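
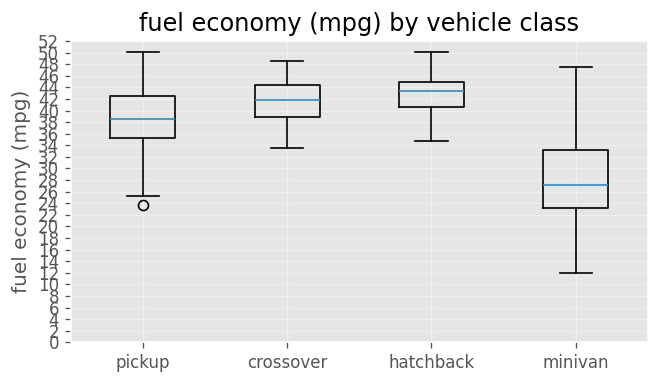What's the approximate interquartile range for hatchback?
≈ 4

Q3 ≈ 44, Q1 ≈ 40; IQR ≈ 4.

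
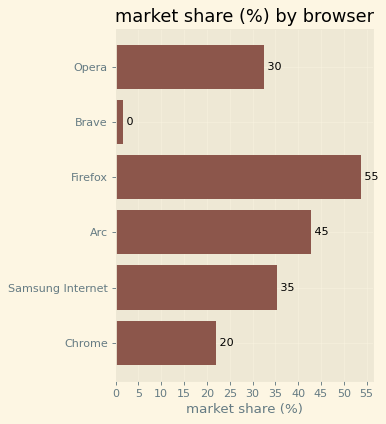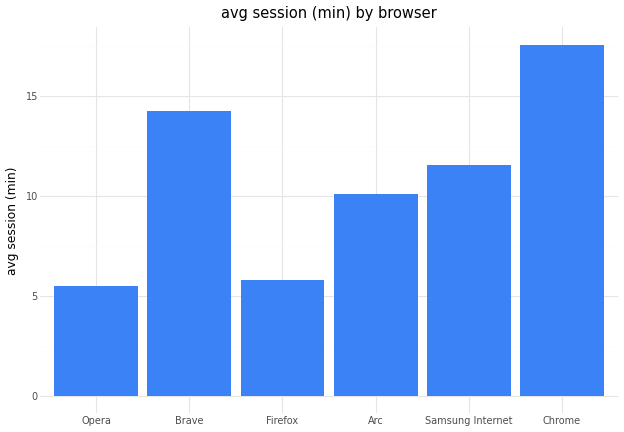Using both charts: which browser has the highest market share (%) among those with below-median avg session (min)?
Firefox

Chart 2 median avg session (min) ≈ 10; below-median browsers: Opera, Firefox, Arc. Among those, Firefox has the highest market share (%) (≈ 55).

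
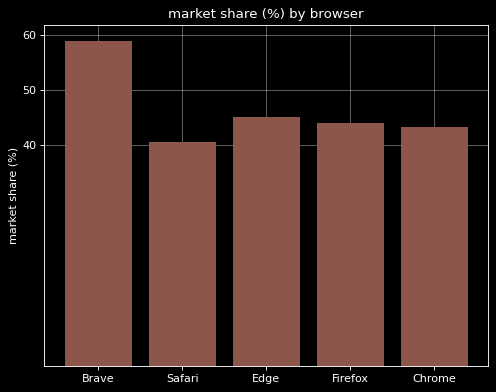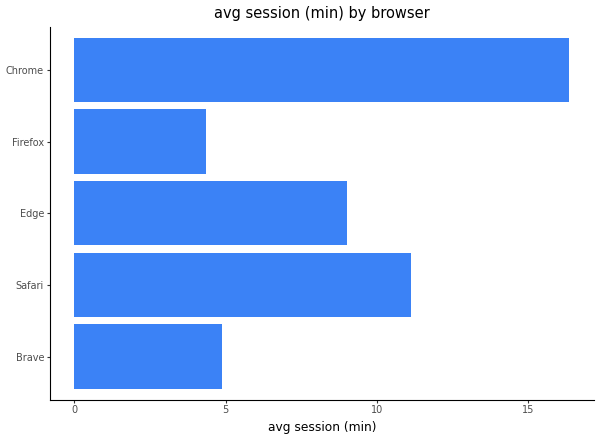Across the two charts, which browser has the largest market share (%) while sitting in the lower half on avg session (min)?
Brave

Chart 2 median avg session (min) ≈ 10; below-median browsers: Brave, Firefox. Among those, Brave has the highest market share (%) (≈ 60).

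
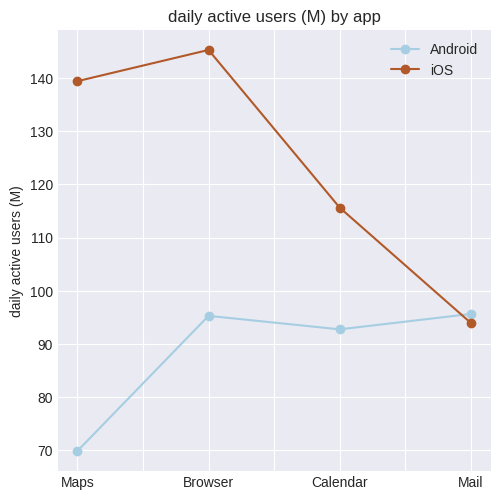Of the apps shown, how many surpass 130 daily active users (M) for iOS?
2

Above 130: Maps, Browser.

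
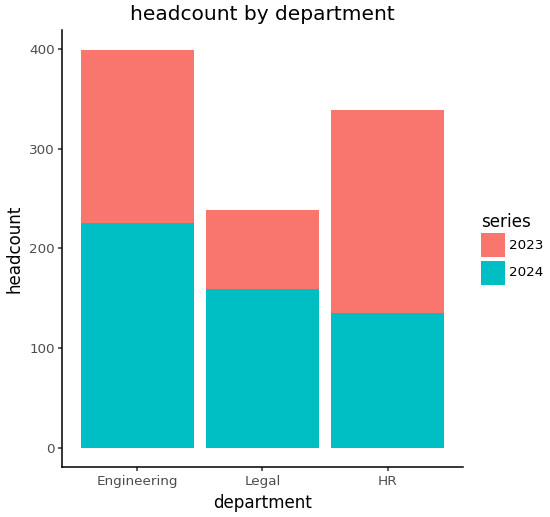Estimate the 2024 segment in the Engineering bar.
2024 top ≈ 200, bottom ≈ 0; segment ≈ 200.

≈ 200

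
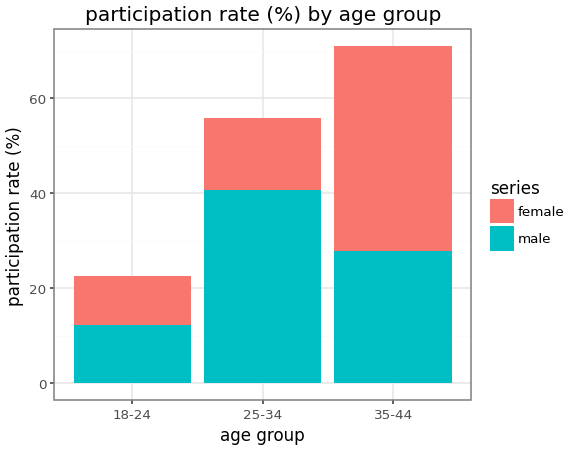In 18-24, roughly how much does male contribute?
male top ≈ 10, bottom ≈ 0; segment ≈ 10.

≈ 10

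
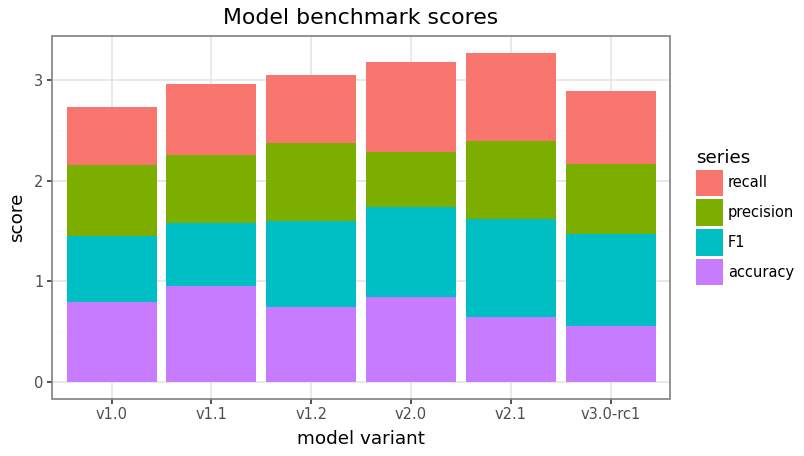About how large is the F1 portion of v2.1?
F1 top ≈ 1.5, bottom ≈ 0.5; segment ≈ 1.0.

≈ 1.0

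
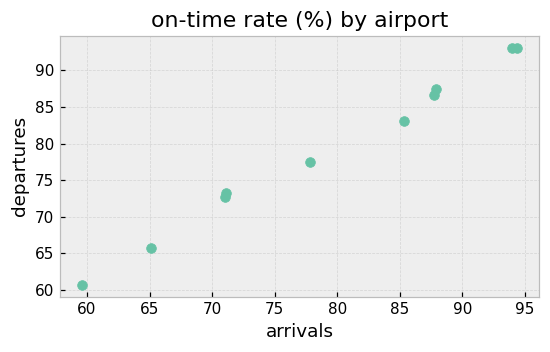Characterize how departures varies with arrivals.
positive, strong

Points are positively correlated; strong (|r| ≈ 1.0).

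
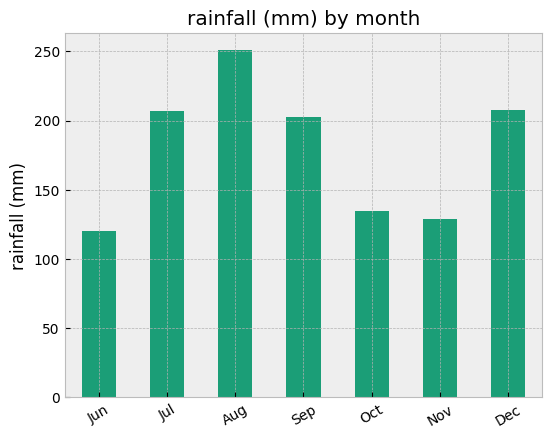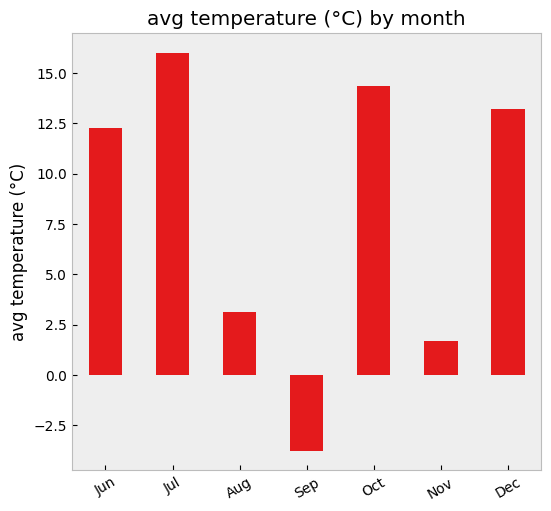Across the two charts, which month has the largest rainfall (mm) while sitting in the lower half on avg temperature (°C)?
Chart 2 median avg temperature (°C) ≈ 12; below-median months: Aug, Sep, Nov. Among those, Aug has the highest rainfall (mm) (≈ 250).

Aug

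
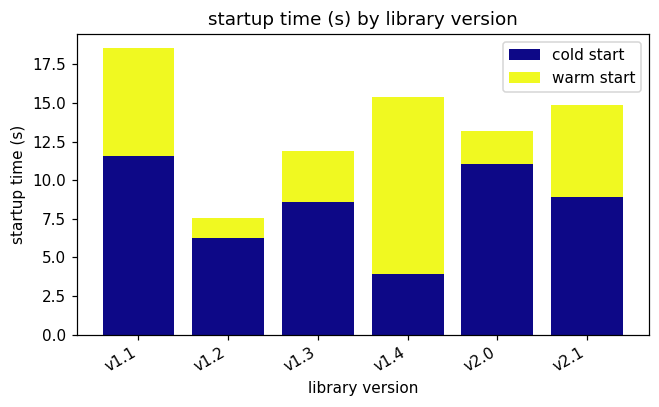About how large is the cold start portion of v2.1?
≈ 8

cold start top ≈ 8, bottom ≈ 0; segment ≈ 8.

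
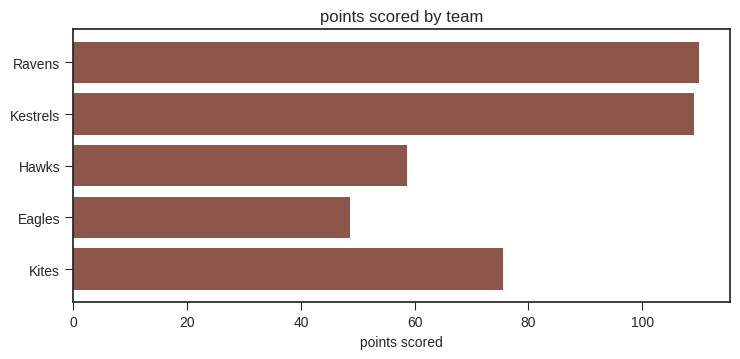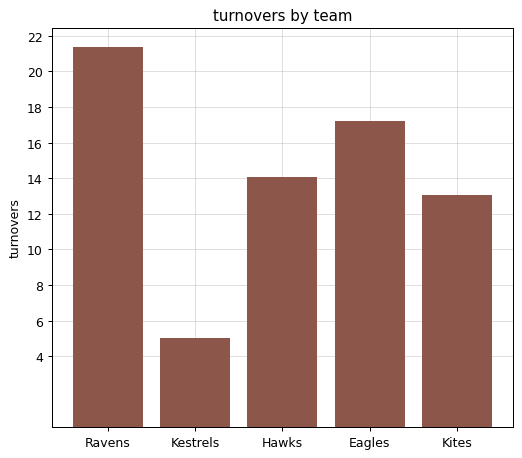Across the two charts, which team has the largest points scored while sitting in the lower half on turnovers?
Kestrels

Chart 2 median turnovers ≈ 14; below-median teams: Kestrels, Kites. Among those, Kestrels has the highest points scored (≈ 100).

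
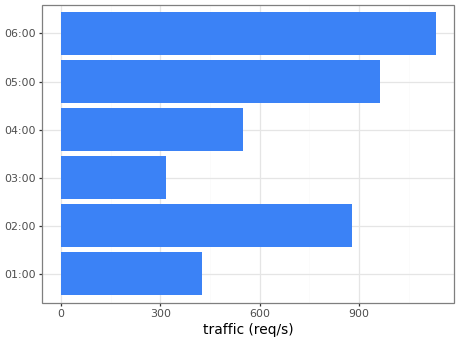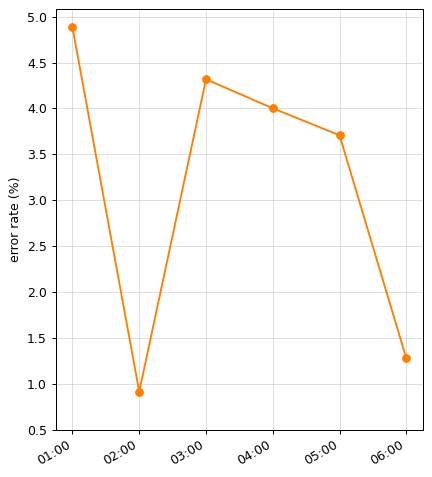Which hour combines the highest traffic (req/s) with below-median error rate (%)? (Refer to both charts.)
Chart 2 median error rate (%) ≈ 4; below-median hours: 02:00, 05:00, 06:00. Among those, 06:00 has the highest traffic (req/s) (≈ 1200).

06:00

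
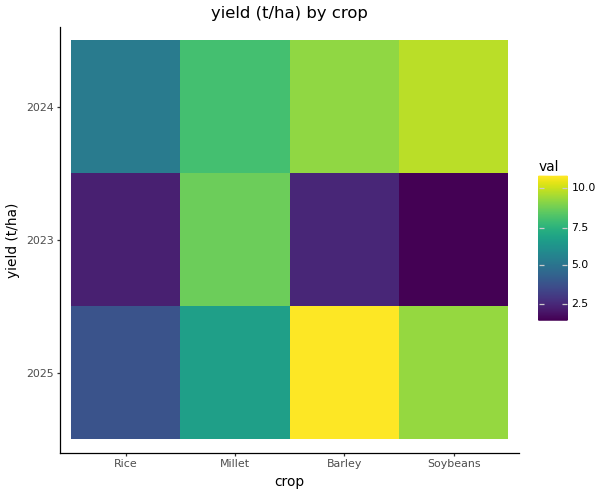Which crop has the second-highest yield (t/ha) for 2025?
Top 3 for 2025: Barley ≈ 11, Soybeans ≈ 9, Millet ≈ 7.

Soybeans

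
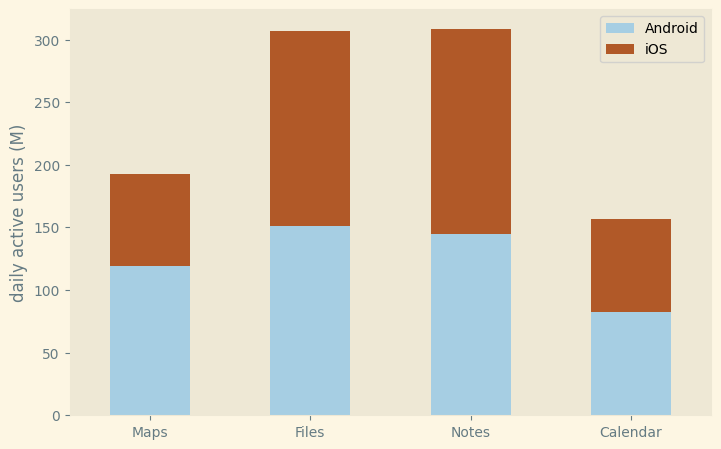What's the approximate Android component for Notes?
≈ 150

Android top ≈ 150, bottom ≈ 0; segment ≈ 150.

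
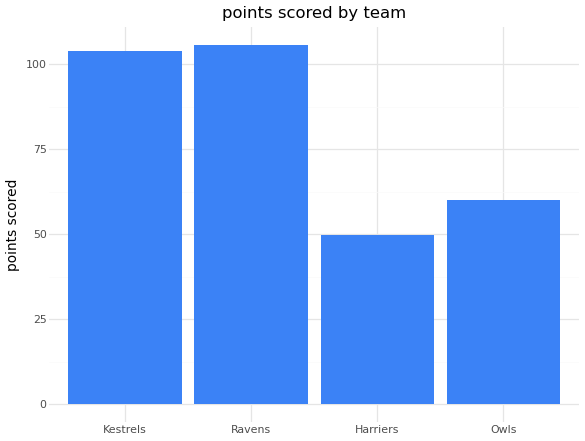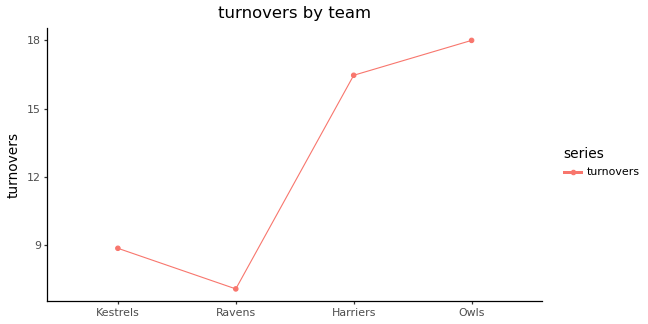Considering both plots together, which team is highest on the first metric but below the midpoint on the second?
Ravens

Chart 2 median turnovers ≈ 12; below-median teams: Kestrels, Ravens. Among those, Ravens has the highest points scored (≈ 110).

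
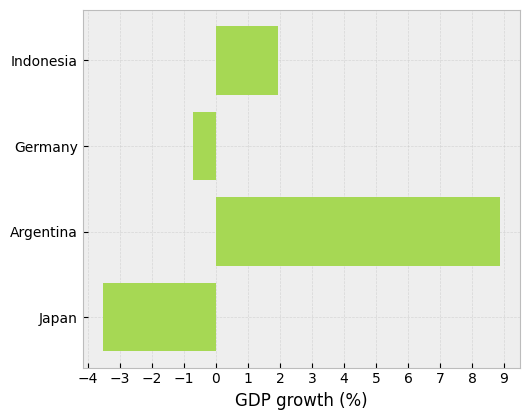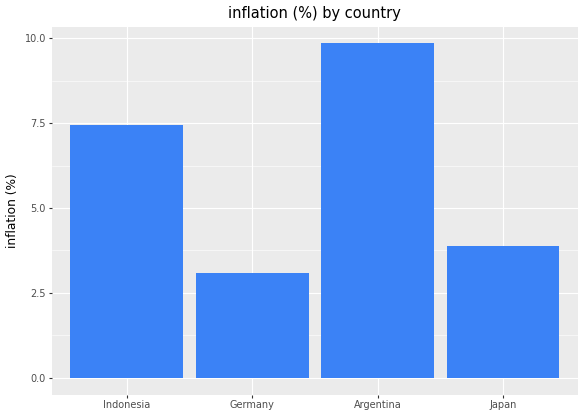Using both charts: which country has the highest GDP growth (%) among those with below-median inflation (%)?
Chart 2 median inflation (%) ≈ 6; below-median countries: Germany, Japan. Among those, Germany has the highest GDP growth (%) (≈ -1).

Germany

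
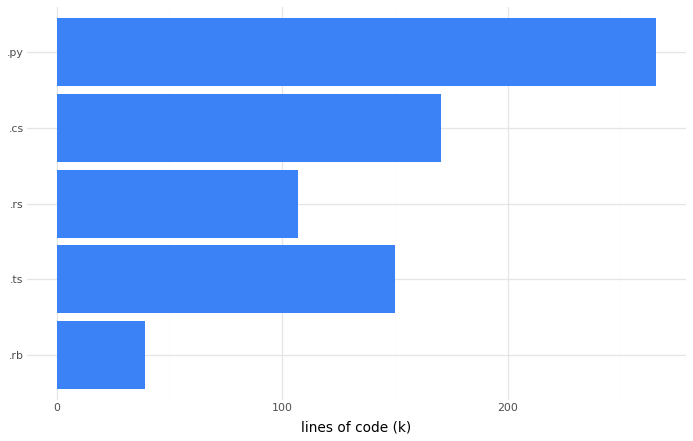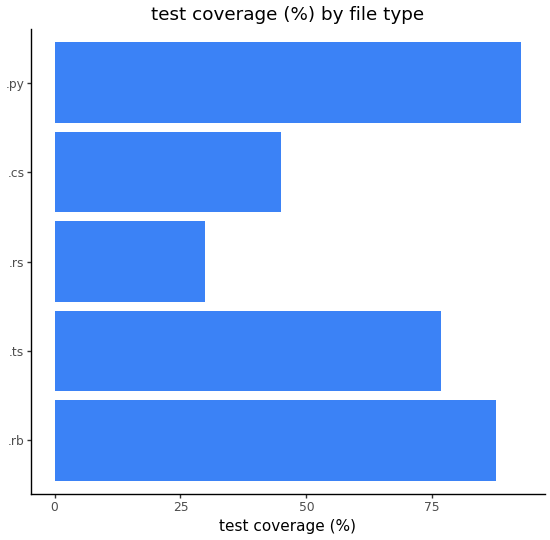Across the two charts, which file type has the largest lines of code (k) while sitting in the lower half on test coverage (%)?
Chart 2 median test coverage (%) ≈ 80; below-median file types: .rs, .cs. Among those, .cs has the highest lines of code (k) (≈ 175).

.cs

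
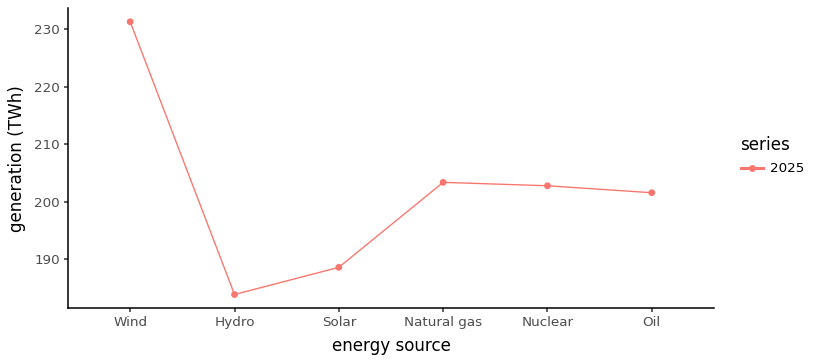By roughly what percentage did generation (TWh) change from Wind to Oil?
≈ -13%

Wind ≈ 230, Oil ≈ 200; (200 − 230) / 230 ≈ -13%.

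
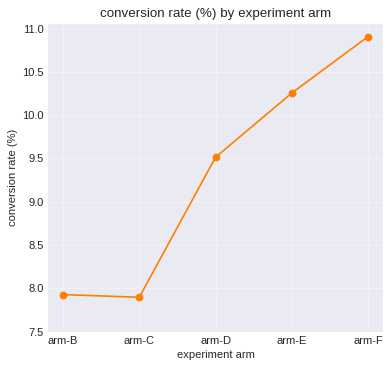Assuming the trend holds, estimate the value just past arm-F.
Last three: 9.5, 10.5, 11.0 → slope ≈ 0.75/step → next ≈ 11.75.

≈ 11.75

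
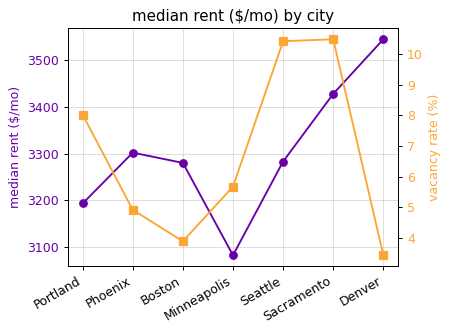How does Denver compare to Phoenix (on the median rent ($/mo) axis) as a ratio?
≈ 1.08×

Denver ≈ 3550, Phoenix ≈ 3300; 3550/3300 ≈ 1.08.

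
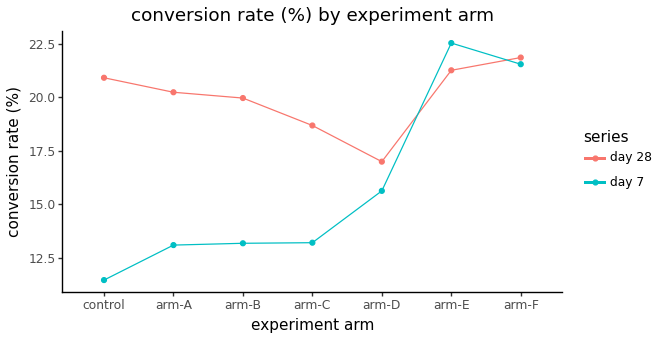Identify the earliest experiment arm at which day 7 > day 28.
arm-D: day 7 ≈ 16 vs day 28 ≈ 17 (not yet); arm-E: day 7 ≈ 23 vs day 28 ≈ 21 (first crossover).

arm-E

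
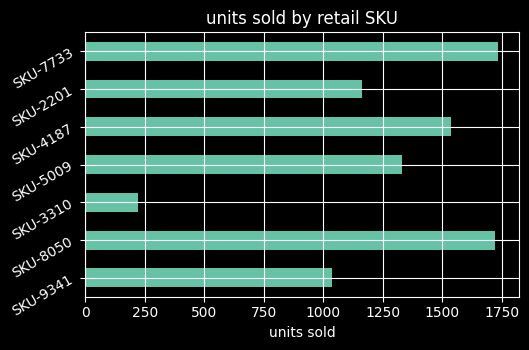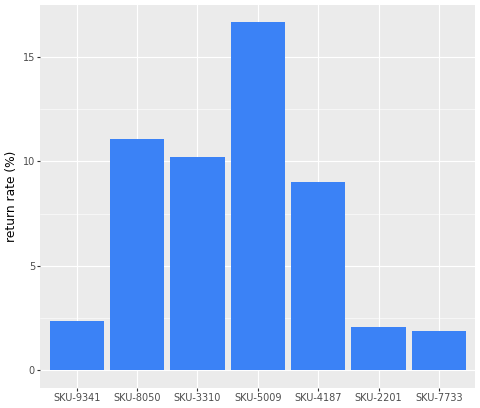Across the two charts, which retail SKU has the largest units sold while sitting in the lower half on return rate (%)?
SKU-7733

Chart 2 median return rate (%) ≈ 10; below-median retail SKUs: SKU-9341, SKU-2201, SKU-7733. Among those, SKU-7733 has the highest units sold (≈ 1800).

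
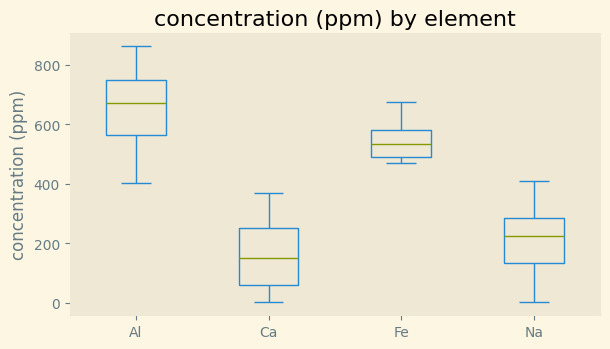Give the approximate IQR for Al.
Q3 ≈ 750, Q1 ≈ 550; IQR ≈ 200.

≈ 200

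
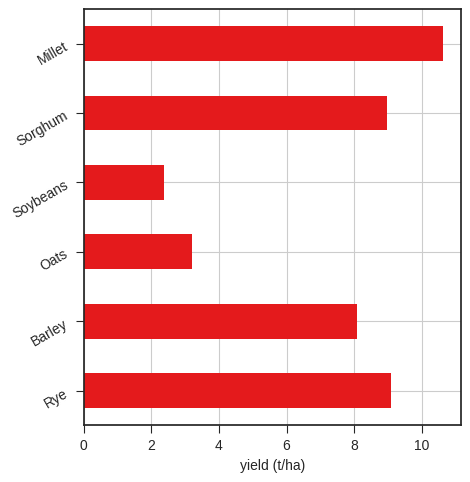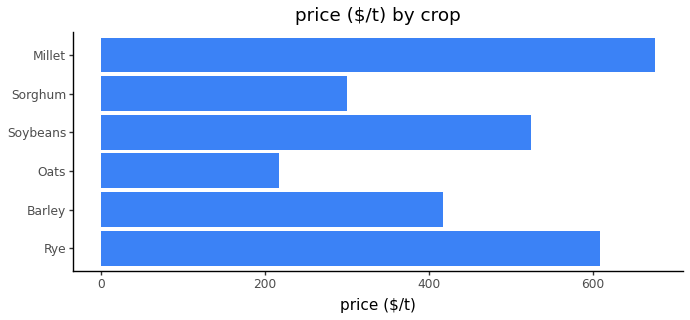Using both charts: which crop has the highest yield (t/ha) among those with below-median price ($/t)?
Chart 2 median price ($/t) ≈ 500; below-median crops: Barley, Oats, Sorghum. Among those, Sorghum has the highest yield (t/ha) (≈ 9).

Sorghum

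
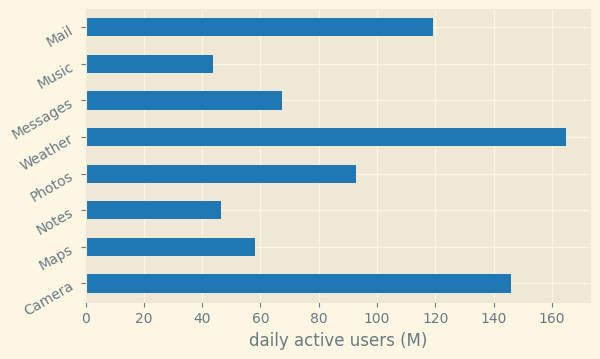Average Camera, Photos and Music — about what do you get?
≈ 93

(140 + 100 + 40) / 3 ≈ 93.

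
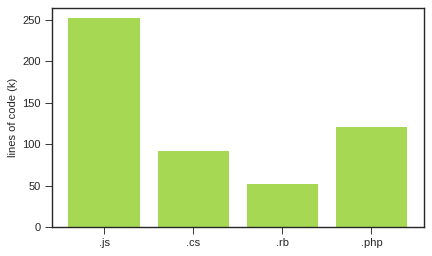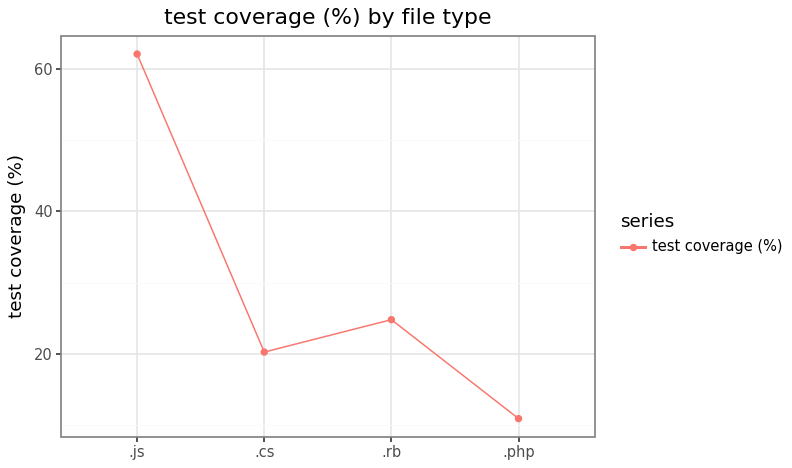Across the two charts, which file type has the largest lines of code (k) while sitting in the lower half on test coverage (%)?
Chart 2 median test coverage (%) ≈ 20; below-median file types: .cs, .php. Among those, .php has the highest lines of code (k) (≈ 125).

.php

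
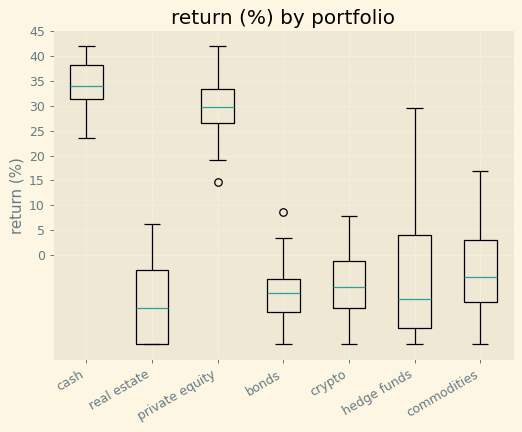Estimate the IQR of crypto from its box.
Q3 ≈ 0, Q1 ≈ -10; IQR ≈ 10.

≈ 10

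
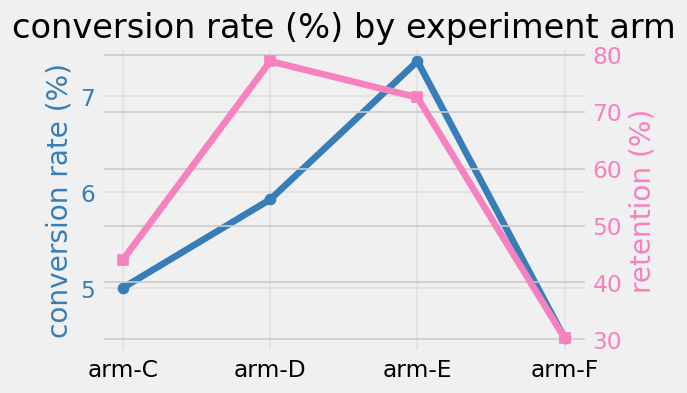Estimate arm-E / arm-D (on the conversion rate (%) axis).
≈ 1.25×

arm-E ≈ 7.5, arm-D ≈ 6.0; 7.5/6.0 ≈ 1.25.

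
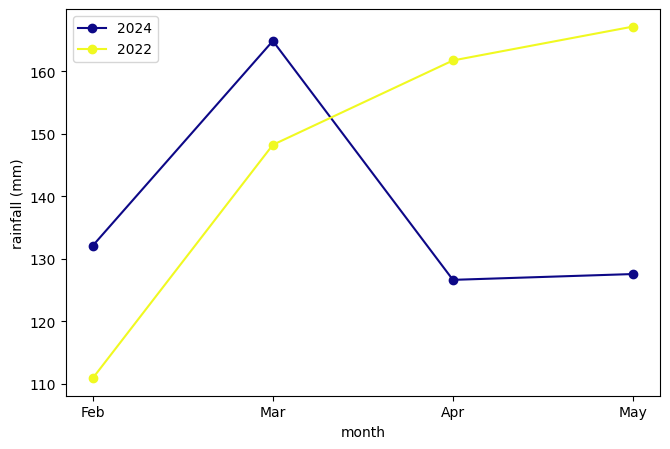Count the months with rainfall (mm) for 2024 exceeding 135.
Above 135: Mar.

1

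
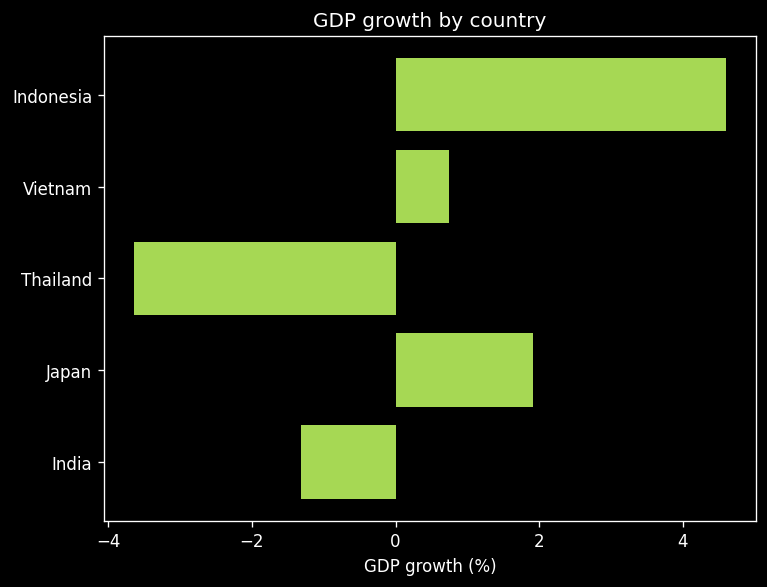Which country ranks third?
Vietnam

Top 4: Indonesia ≈ 5, Japan ≈ 2, Vietnam ≈ 1, India ≈ -1.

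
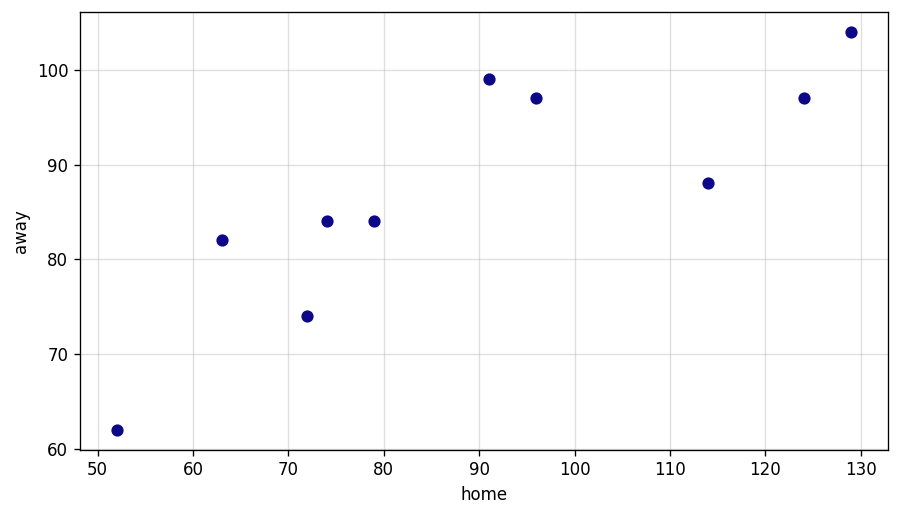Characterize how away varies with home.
positive, strong

Points are positively correlated; strong (|r| ≈ 0.8).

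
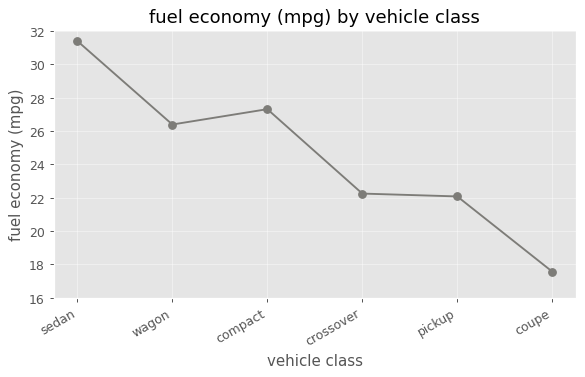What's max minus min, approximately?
≈ 14

Max sedan ≈ 32, min coupe ≈ 18; range ≈ 14.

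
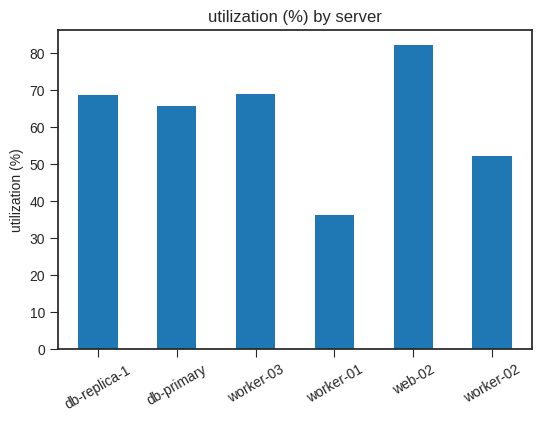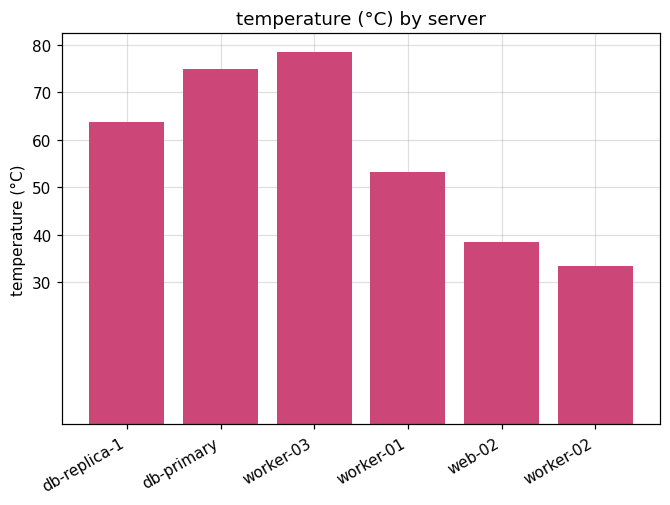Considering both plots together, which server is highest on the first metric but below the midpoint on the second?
Chart 2 median temperature (°C) ≈ 60; below-median servers: worker-01, web-02, worker-02. Among those, web-02 has the highest utilization (%) (≈ 80).

web-02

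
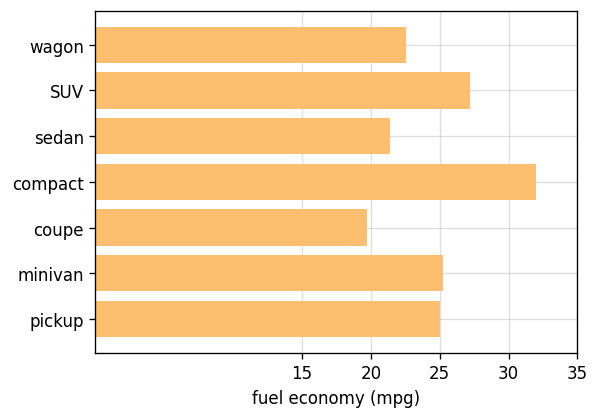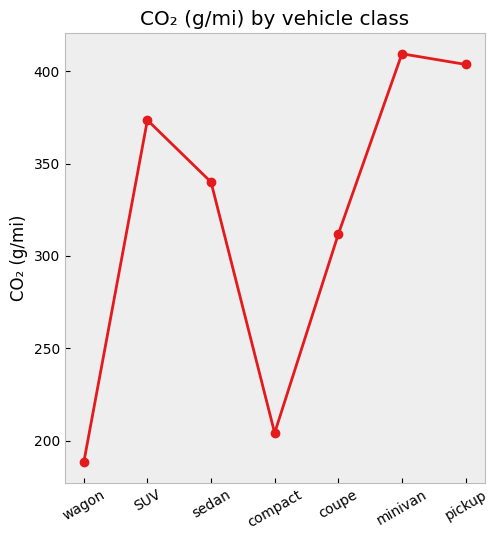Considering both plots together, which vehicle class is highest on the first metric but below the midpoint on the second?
compact

Chart 2 median CO₂ (g/mi) ≈ 350; below-median vehicle classes: wagon, compact, coupe. Among those, compact has the highest fuel economy (mpg) (≈ 30).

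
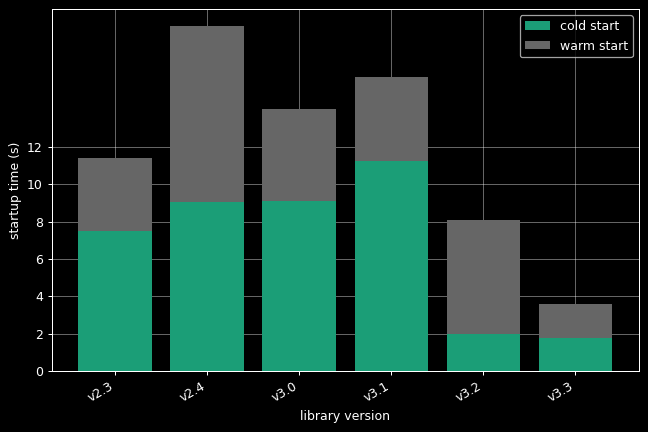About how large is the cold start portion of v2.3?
cold start top ≈ 8, bottom ≈ 0; segment ≈ 8.

≈ 8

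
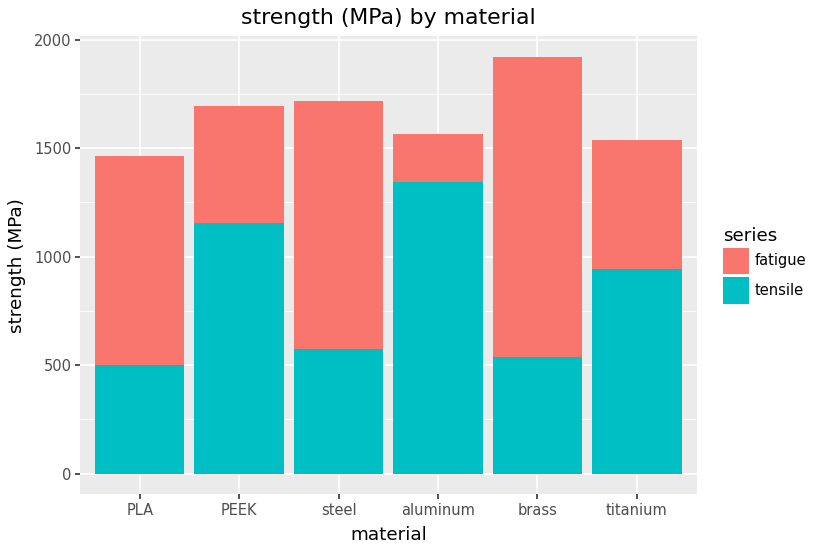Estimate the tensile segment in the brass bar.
tensile top ≈ 600, bottom ≈ 0; segment ≈ 600.

≈ 600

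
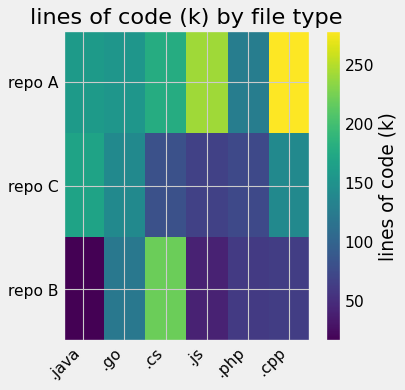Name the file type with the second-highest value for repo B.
Top 3 for repo B: .cs ≈ 225, .go ≈ 125, .cpp ≈ 75.

.go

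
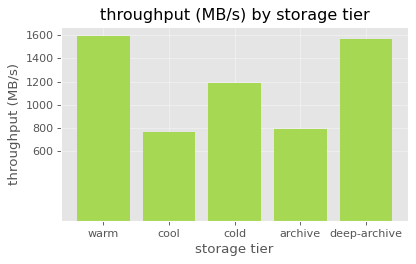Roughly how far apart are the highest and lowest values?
≈ 800

Max warm ≈ 1600, min cool ≈ 800; range ≈ 800.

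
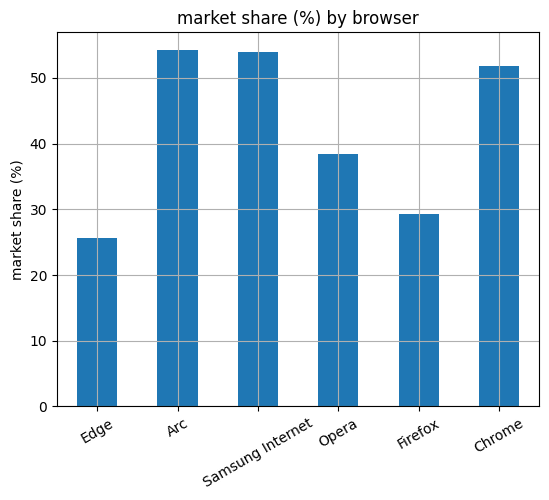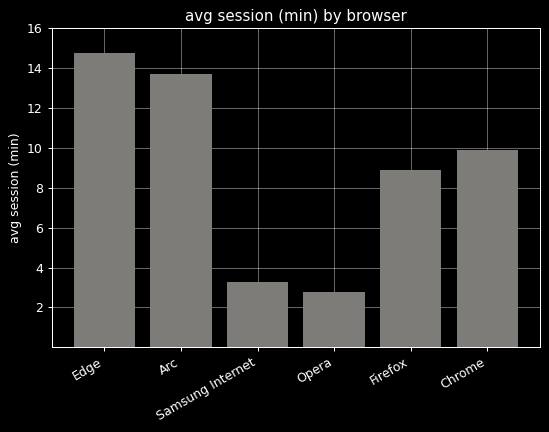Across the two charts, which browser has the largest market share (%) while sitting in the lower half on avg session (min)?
Chart 2 median avg session (min) ≈ 10; below-median browsers: Samsung Internet, Opera, Firefox. Among those, Samsung Internet has the highest market share (%) (≈ 55).

Samsung Internet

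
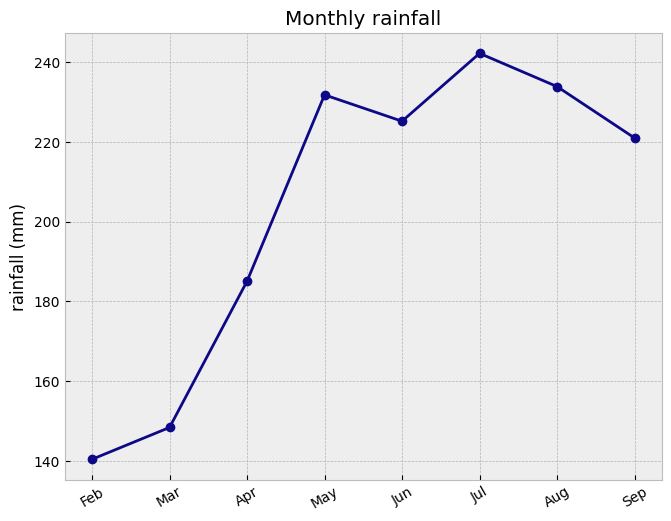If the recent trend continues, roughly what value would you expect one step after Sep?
≈ 210

Last three: 240, 230, 220 → slope ≈ -10/step → next ≈ 210.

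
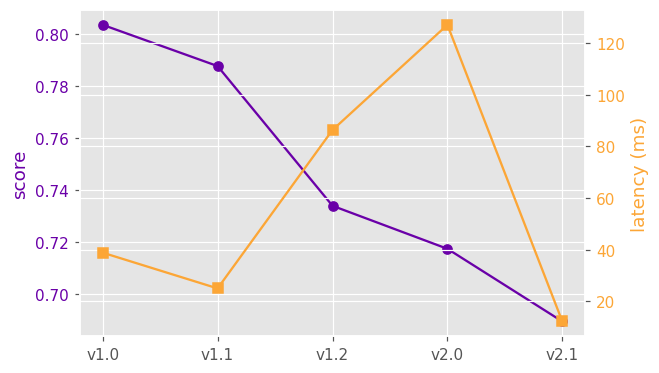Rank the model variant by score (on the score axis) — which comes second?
v1.1

Top 3 (on the score axis): v1.0 ≈ 0.80, v1.1 ≈ 0.79, v1.2 ≈ 0.73.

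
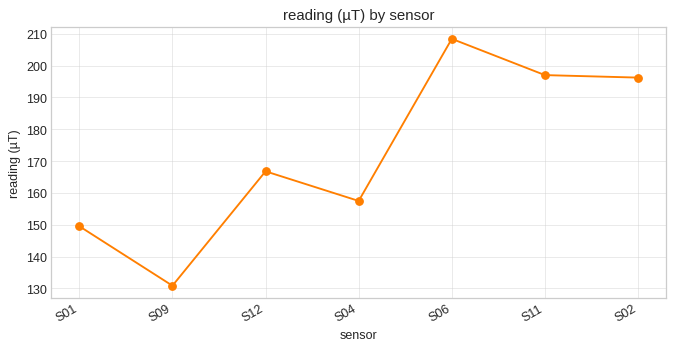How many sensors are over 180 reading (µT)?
3

Above 180: S06, S11, S02.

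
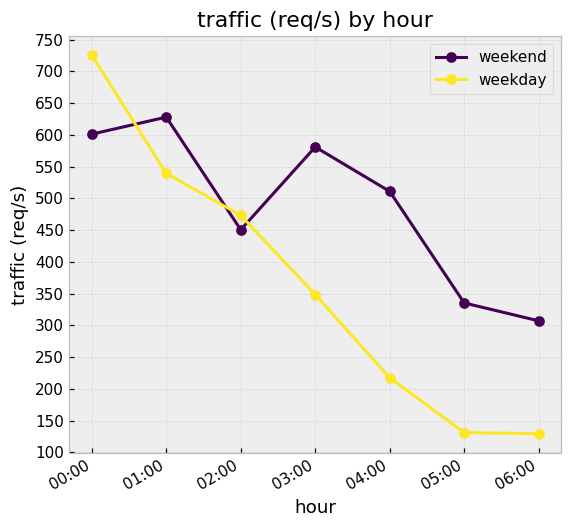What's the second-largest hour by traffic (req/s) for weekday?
01:00

Top 3 for weekday: 00:00 ≈ 750, 01:00 ≈ 550, 02:00 ≈ 450.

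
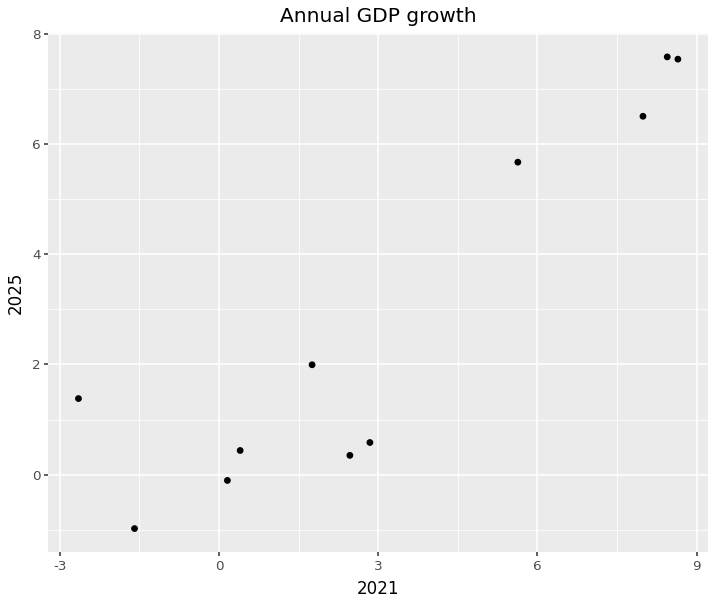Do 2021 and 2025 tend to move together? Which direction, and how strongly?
Points are positively correlated; strong (|r| ≈ 0.9).

positive, strong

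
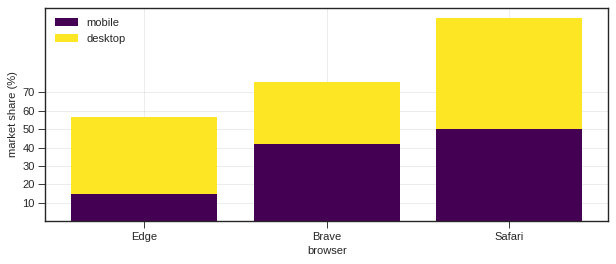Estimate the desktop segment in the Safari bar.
desktop top ≈ 110, bottom ≈ 50; segment ≈ 60.

≈ 60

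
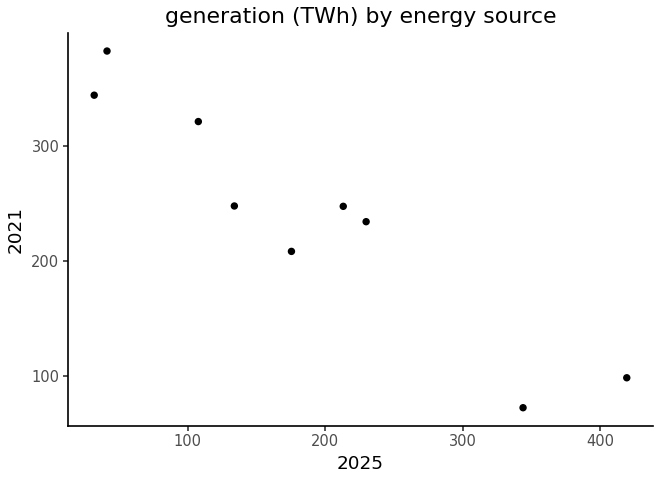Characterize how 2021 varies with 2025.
negative, strong

Points are negatively correlated; strong (|r| ≈ 0.9).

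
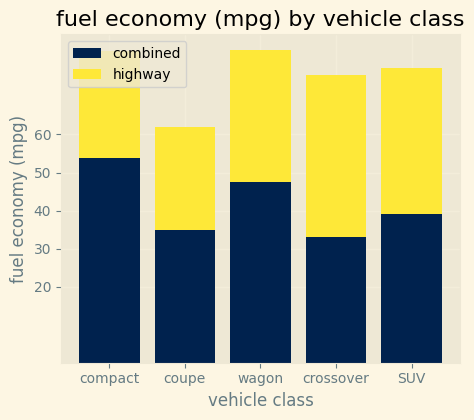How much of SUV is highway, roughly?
highway top ≈ 80, bottom ≈ 40; segment ≈ 40.

≈ 40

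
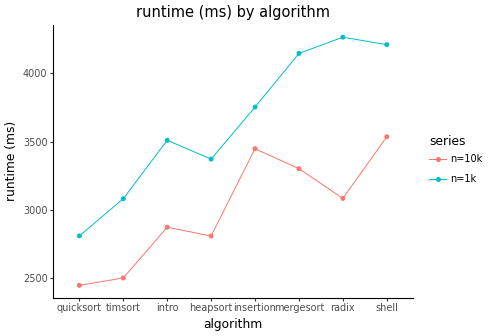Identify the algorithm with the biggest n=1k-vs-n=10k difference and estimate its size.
radix, ≈ 1200 ms

radix: n=1k ≈ 4200, n=10k ≈ 3000 → gap ≈ 1200. Next-largest (mergesort) is only ≈ 800.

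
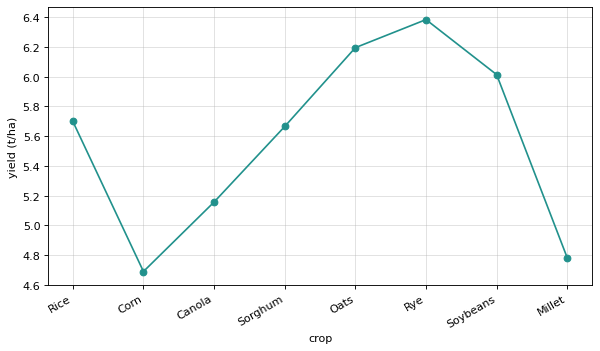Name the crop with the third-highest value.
Top 4: Rye ≈ 6.4, Oats ≈ 6.2, Soybeans ≈ 6.0, Rice ≈ 5.6.

Soybeans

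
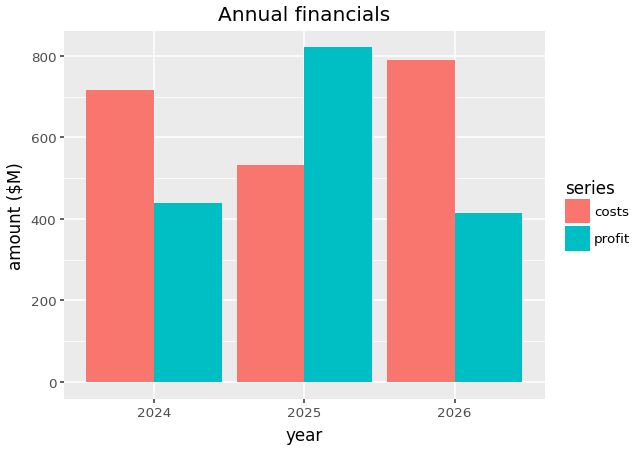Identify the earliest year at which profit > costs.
2024: profit ≈ 400 vs costs ≈ 700 (not yet); 2025: profit ≈ 800 vs costs ≈ 500 (first crossover).

2025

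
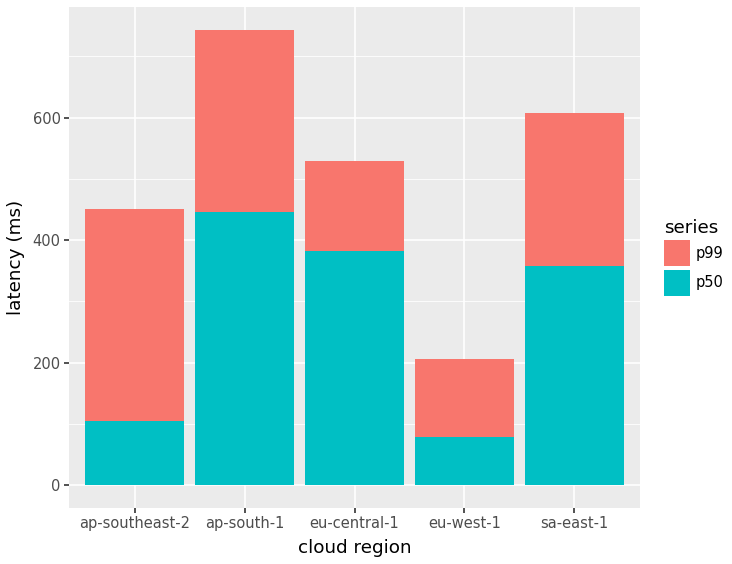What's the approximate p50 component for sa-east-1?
p50 top ≈ 400, bottom ≈ 0; segment ≈ 400.

≈ 400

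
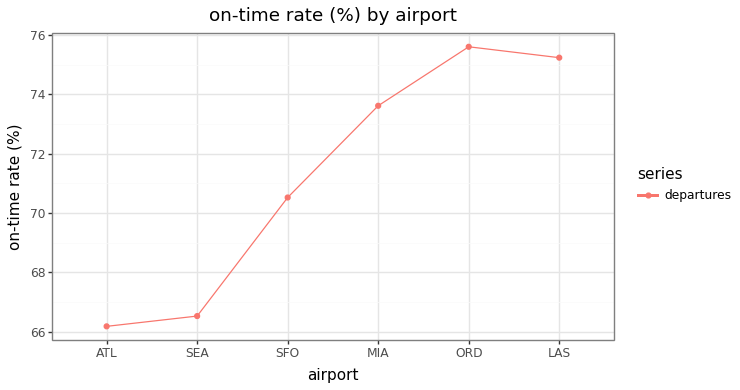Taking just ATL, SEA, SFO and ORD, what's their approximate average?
≈ 70

(66 + 67 + 71 + 76) / 4 ≈ 70.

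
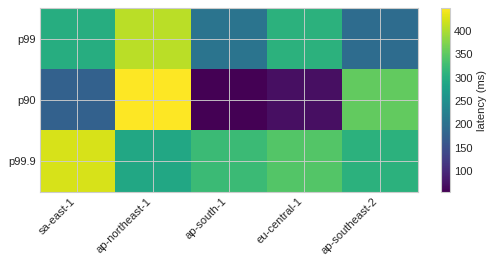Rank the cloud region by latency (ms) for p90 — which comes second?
ap-southeast-2

Top 3 for p90: ap-northeast-1 ≈ 450, ap-southeast-2 ≈ 350, sa-east-1 ≈ 200.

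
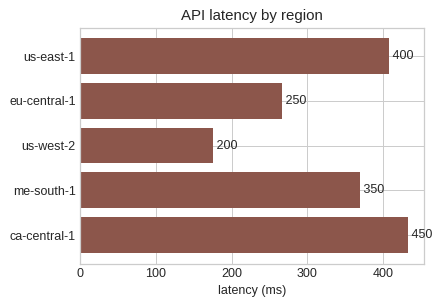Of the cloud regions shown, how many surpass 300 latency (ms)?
3

Above 300: us-east-1, me-south-1, ca-central-1.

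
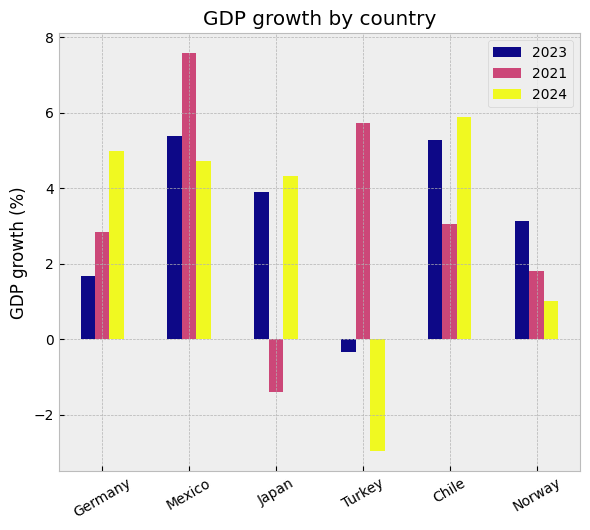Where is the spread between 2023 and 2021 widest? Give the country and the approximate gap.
Turkey: 2023 ≈ 0, 2021 ≈ 6 → gap ≈ 6. Next-largest (Japan) is only ≈ 5.

Turkey, ≈ 6 %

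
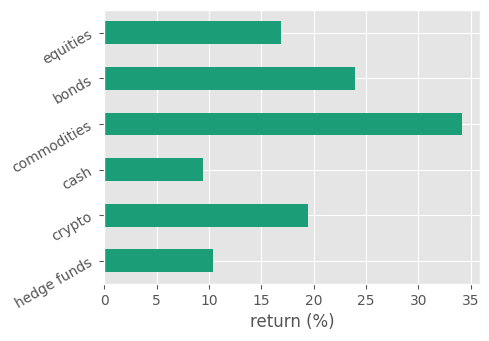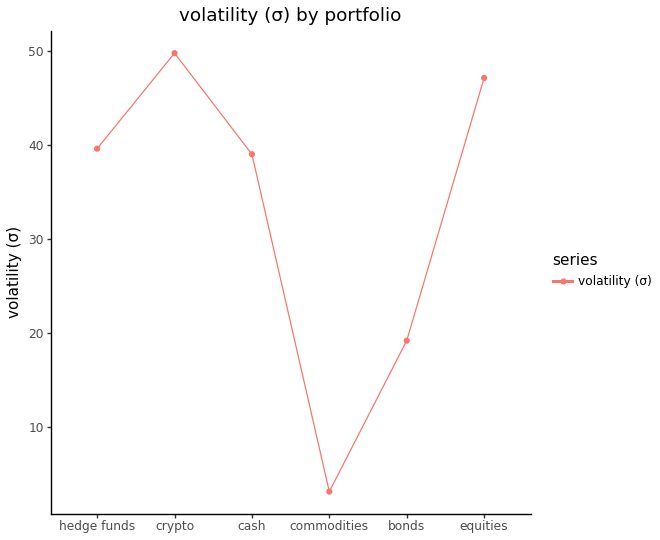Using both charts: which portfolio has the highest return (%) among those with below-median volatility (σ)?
Chart 2 median volatility (σ) ≈ 40; below-median portfolios: cash, commodities, bonds. Among those, commodities has the highest return (%) (≈ 35).

commodities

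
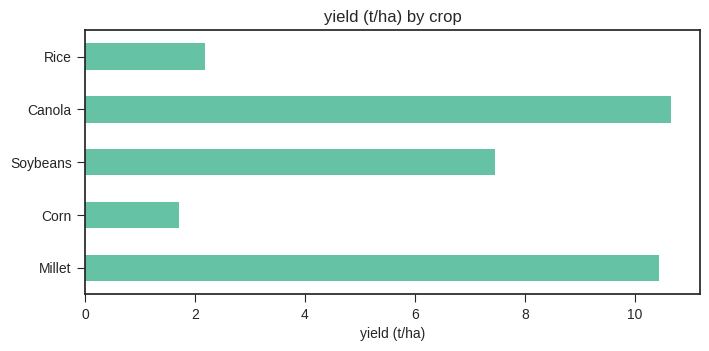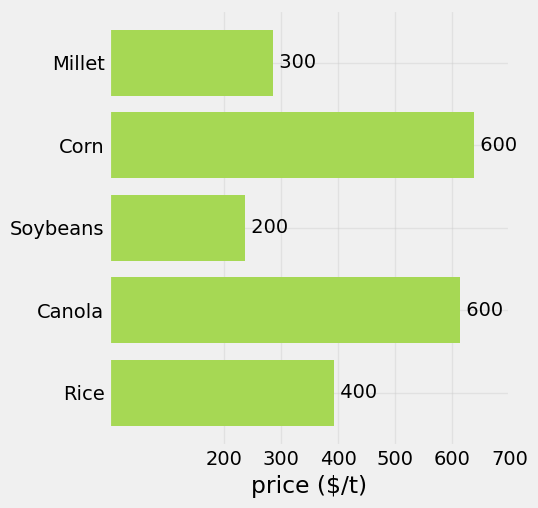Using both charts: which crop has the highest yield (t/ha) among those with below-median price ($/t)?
Millet

Chart 2 median price ($/t) ≈ 400; below-median crops: Millet, Soybeans. Among those, Millet has the highest yield (t/ha) (≈ 10).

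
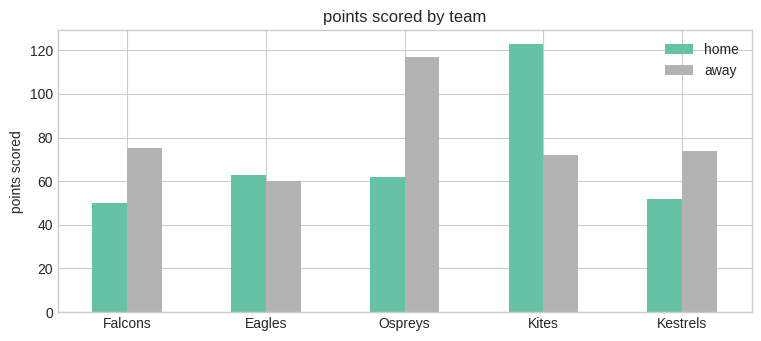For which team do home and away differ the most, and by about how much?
Ospreys: home ≈ 60, away ≈ 120 → gap ≈ 60. Next-largest (Kites) is only ≈ 40.

Ospreys, ≈ 60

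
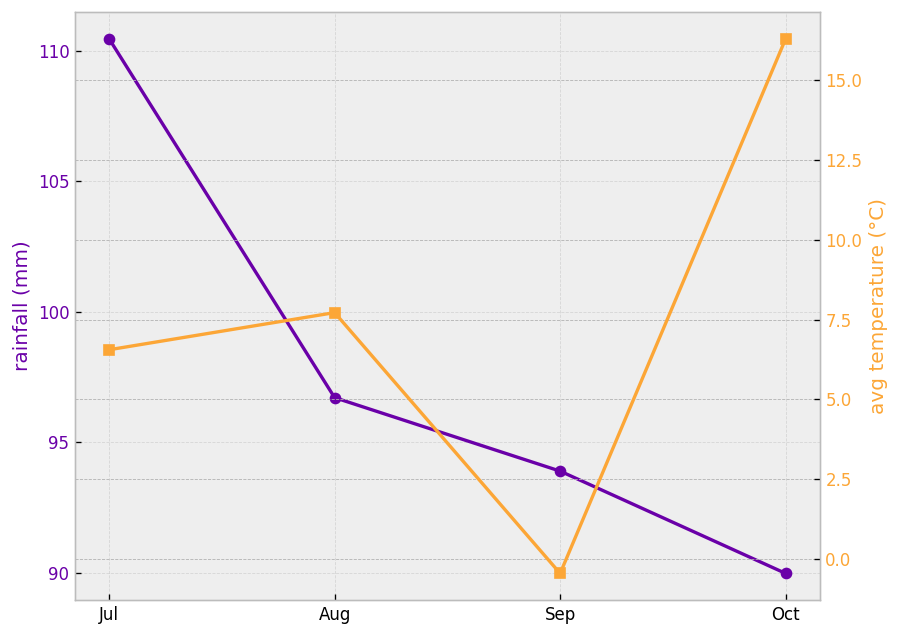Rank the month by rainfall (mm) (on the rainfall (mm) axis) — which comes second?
Aug

Top 3 (on the rainfall (mm) axis): Jul ≈ 110, Aug ≈ 96, Sep ≈ 94.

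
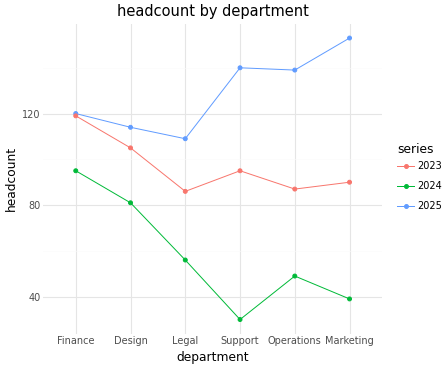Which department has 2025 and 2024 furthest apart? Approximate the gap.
Marketing: 2025 ≈ 160, 2024 ≈ 40 → gap ≈ 120. Next-largest (Support) is only ≈ 100.

Marketing, ≈ 120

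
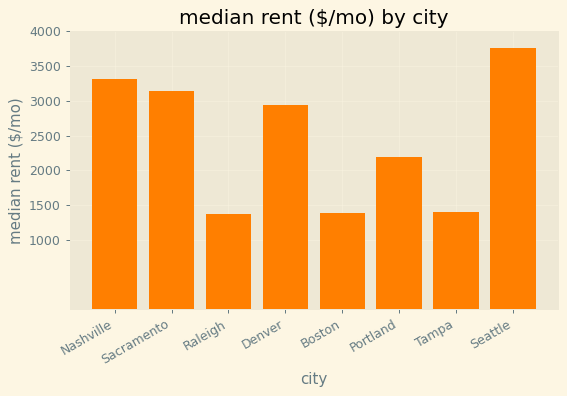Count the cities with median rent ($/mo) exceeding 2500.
Above 2500: Nashville, Sacramento, Denver, Seattle.

4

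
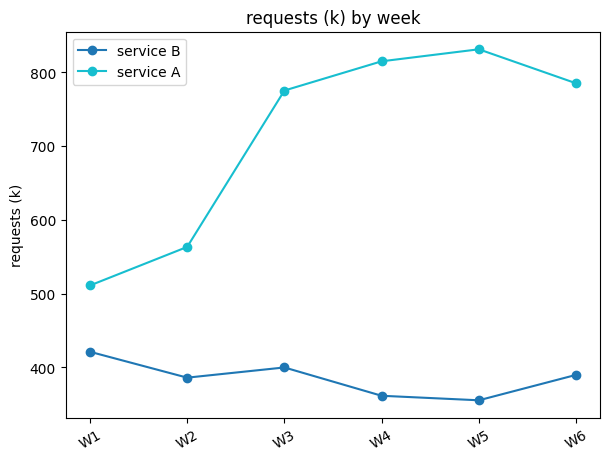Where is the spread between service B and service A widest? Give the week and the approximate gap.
W5: service B ≈ 350, service A ≈ 850 → gap ≈ 500. Next-largest (W4) is only ≈ 450.

W5, ≈ 500 k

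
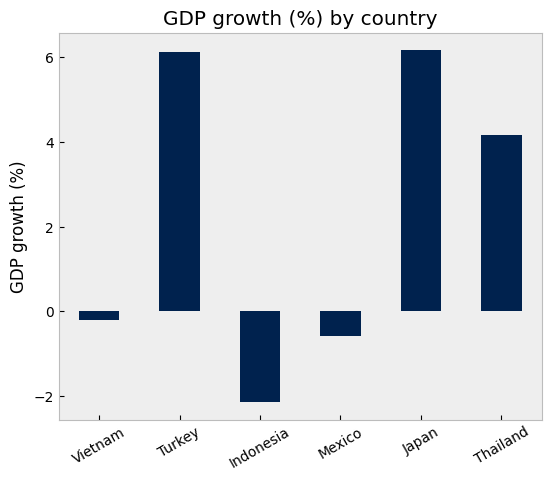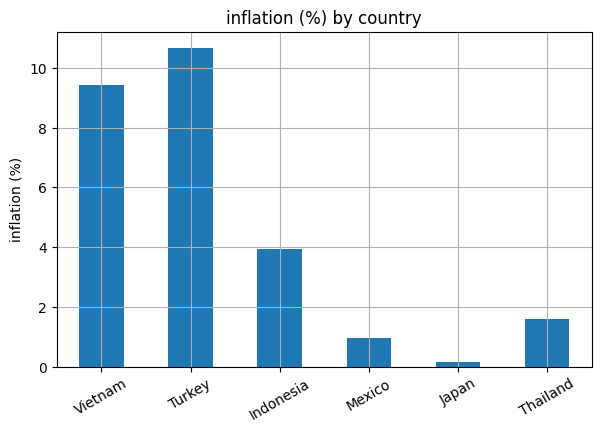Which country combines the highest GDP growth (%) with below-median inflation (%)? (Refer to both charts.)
Japan

Chart 2 median inflation (%) ≈ 3; below-median countries: Mexico, Japan, Thailand. Among those, Japan has the highest GDP growth (%) (≈ 6).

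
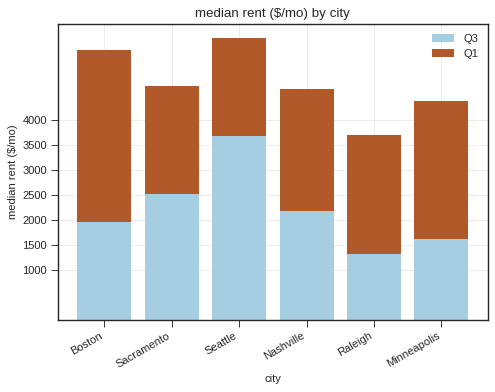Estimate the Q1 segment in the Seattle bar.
Q1 top ≈ 5500, bottom ≈ 3500; segment ≈ 2000.

≈ 2000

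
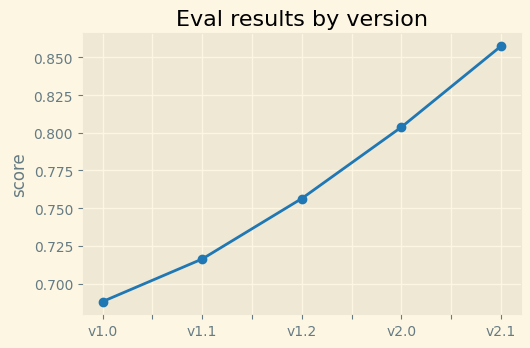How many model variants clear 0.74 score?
3

Above 0.74: v1.2, v2.0, v2.1.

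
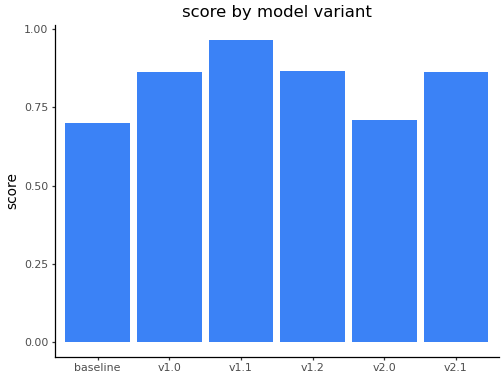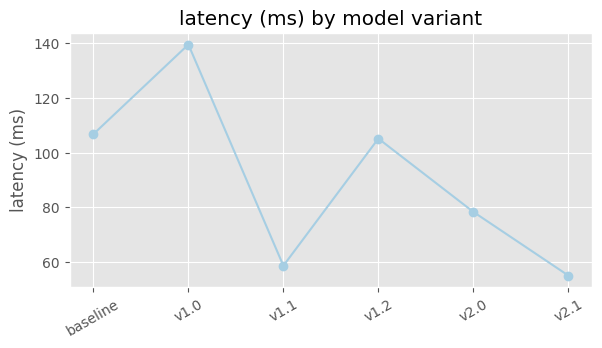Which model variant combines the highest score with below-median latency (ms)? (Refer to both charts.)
v1.1

Chart 2 median latency (ms) ≈ 100; below-median model variants: v1.1, v2.0, v2.1. Among those, v1.1 has the highest score (≈ 1).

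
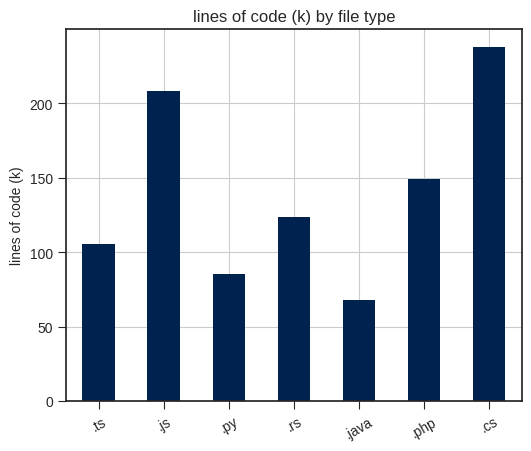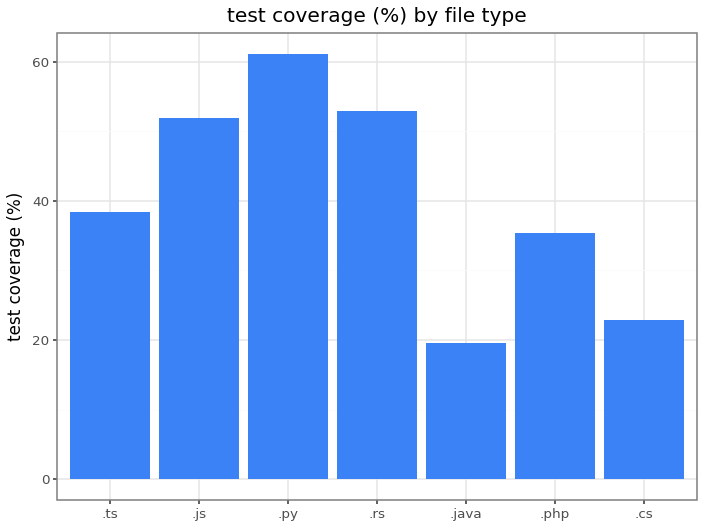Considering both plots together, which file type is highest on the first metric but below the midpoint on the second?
.cs

Chart 2 median test coverage (%) ≈ 40; below-median file types: .java, .php, .cs. Among those, .cs has the highest lines of code (k) (≈ 250).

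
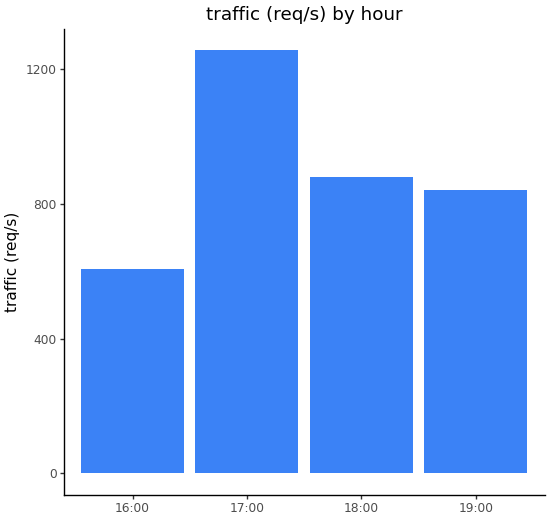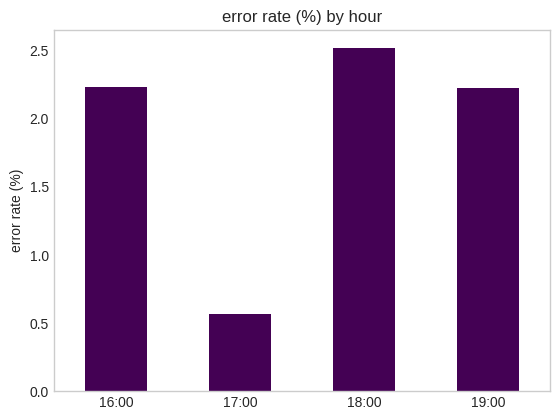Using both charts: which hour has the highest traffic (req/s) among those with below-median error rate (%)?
Chart 2 median error rate (%) ≈ 2; below-median hours: 17:00, 19:00. Among those, 17:00 has the highest traffic (req/s) (≈ 1200).

17:00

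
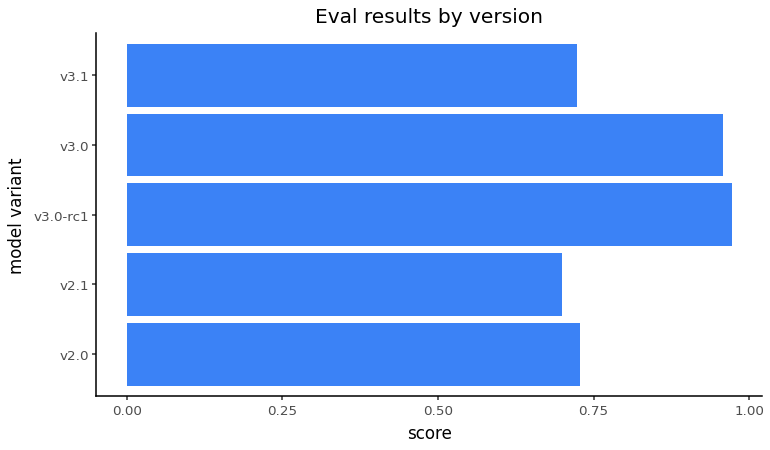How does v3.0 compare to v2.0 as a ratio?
v3.0 ≈ 1.0, v2.0 ≈ 0.7; 1.0/0.7 ≈ 1.43.

≈ 1.43×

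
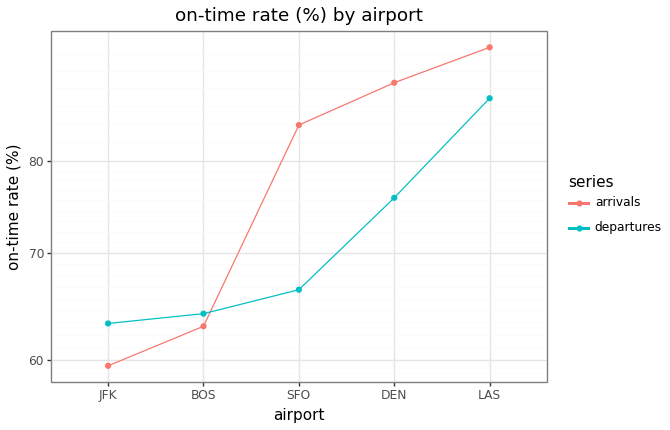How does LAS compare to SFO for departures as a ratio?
LAS ≈ 90, SFO ≈ 65; 90/65 ≈ 1.38.

≈ 1.38×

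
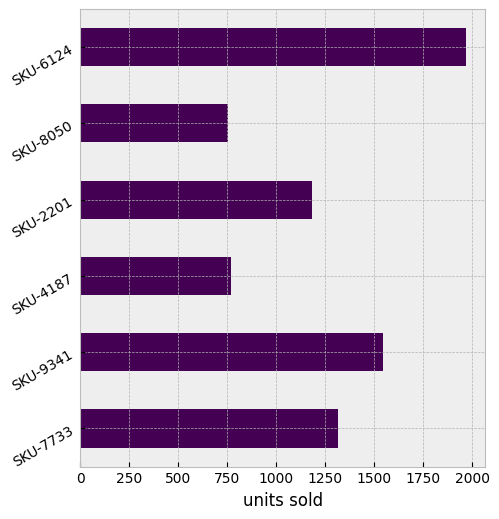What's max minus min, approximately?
≈ 1200

Max SKU-6124 ≈ 2000, min SKU-8050 ≈ 800; range ≈ 1200.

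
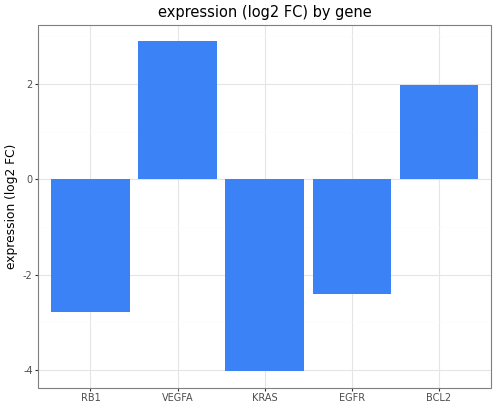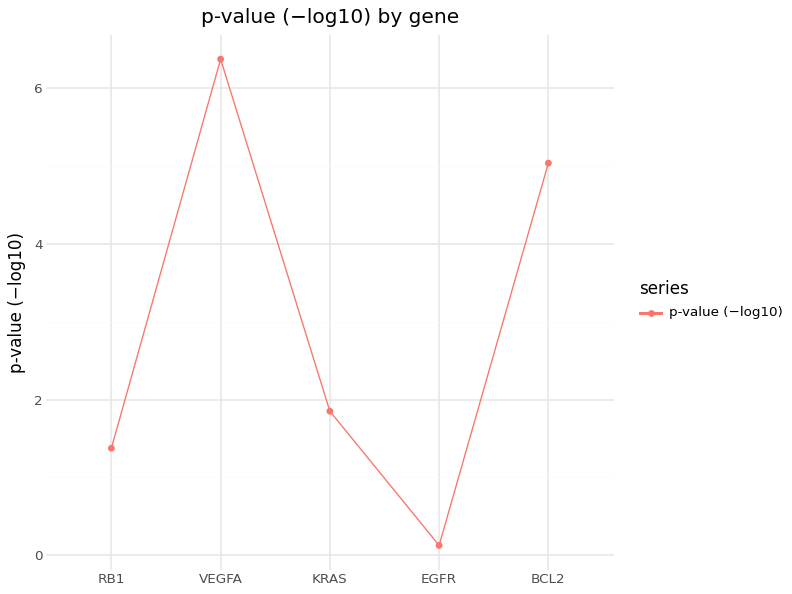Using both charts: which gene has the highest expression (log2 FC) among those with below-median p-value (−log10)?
Chart 2 median p-value (−log10) ≈ 2; below-median genes: RB1, EGFR. Among those, EGFR has the highest expression (log2 FC) (≈ -2.5).

EGFR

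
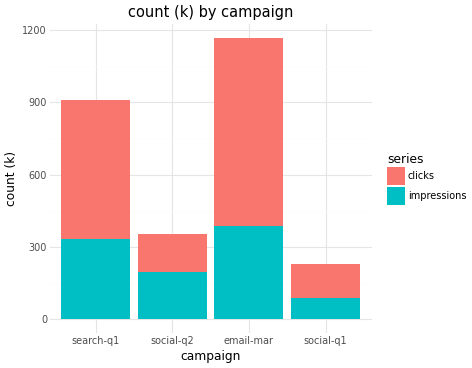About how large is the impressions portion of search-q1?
impressions top ≈ 300, bottom ≈ 0; segment ≈ 300.

≈ 300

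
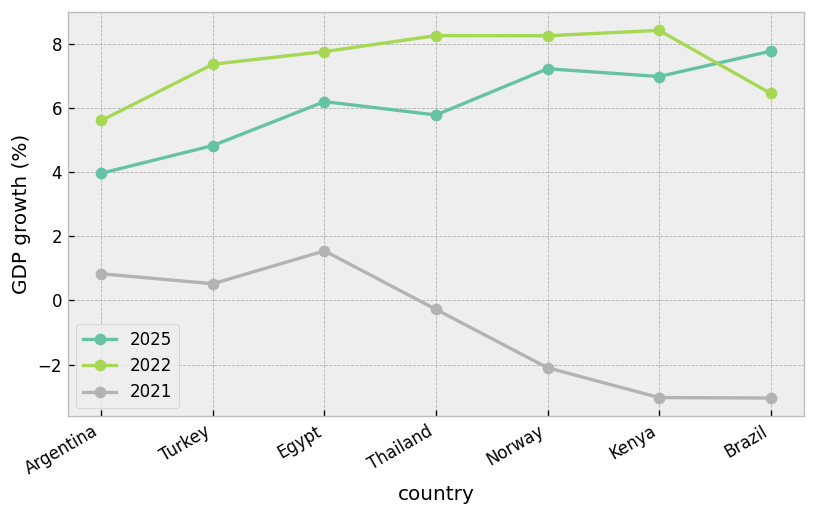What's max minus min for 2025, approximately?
Max Brazil ≈ 8, min Argentina ≈ 4; range ≈ 4.

≈ 4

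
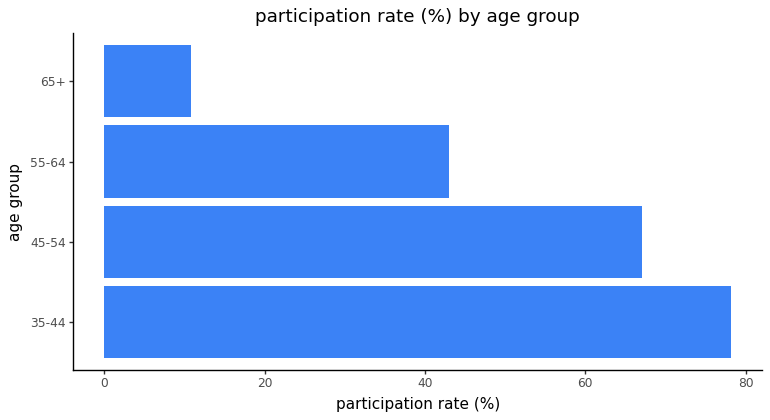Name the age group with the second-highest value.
Top 3: 35-44 ≈ 80, 45-54 ≈ 70, 55-64 ≈ 40.

45-54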